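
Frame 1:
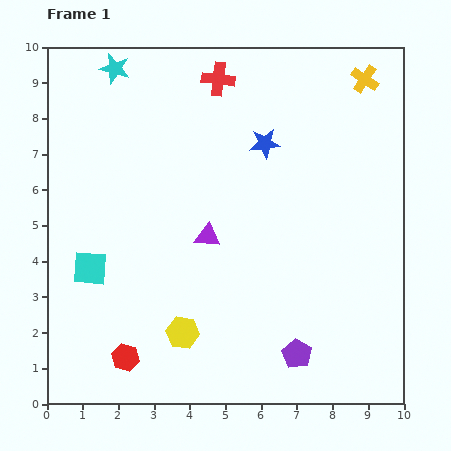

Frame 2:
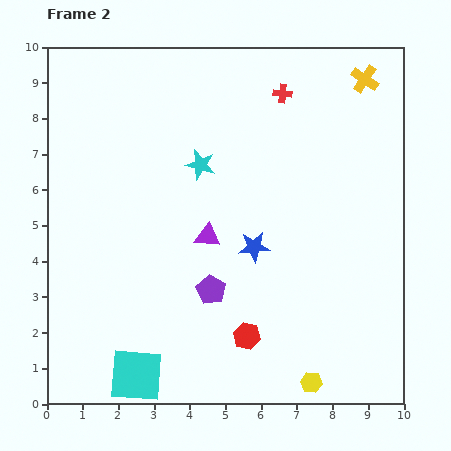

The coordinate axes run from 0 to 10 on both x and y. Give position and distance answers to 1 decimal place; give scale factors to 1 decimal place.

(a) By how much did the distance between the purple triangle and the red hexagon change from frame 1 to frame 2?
-1.1

Distance in frame 1: 4.1. Distance in frame 2: 3.0.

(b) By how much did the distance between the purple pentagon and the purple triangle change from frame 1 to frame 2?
-2.6

Distance in frame 1: 4.1. Distance in frame 2: 1.5.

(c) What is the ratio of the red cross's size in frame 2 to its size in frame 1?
0.6×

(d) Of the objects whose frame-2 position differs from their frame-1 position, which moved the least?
the red cross

(moved 1.8)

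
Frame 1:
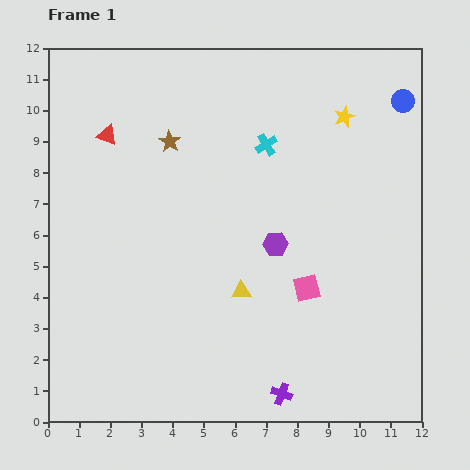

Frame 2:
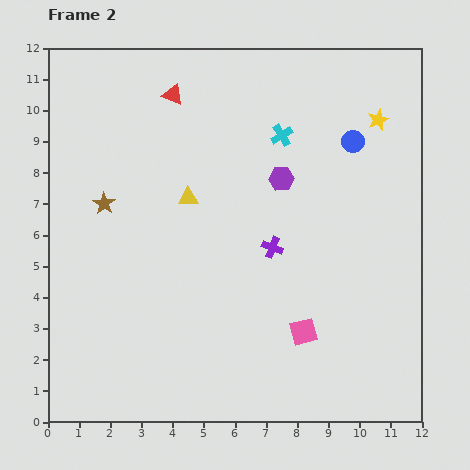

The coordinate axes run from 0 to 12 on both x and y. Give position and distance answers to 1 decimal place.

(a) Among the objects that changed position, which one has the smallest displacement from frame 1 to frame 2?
the cyan cross

(moved 0.6)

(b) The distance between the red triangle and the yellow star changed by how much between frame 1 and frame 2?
-1.0

Distance in frame 1: 7.6. Distance in frame 2: 6.6.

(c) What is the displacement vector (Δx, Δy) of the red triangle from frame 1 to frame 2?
(2.1, 1.3)

The red triangle was at (1.9, 9.2) in frame 1 and (4.0, 10.5) in frame 2.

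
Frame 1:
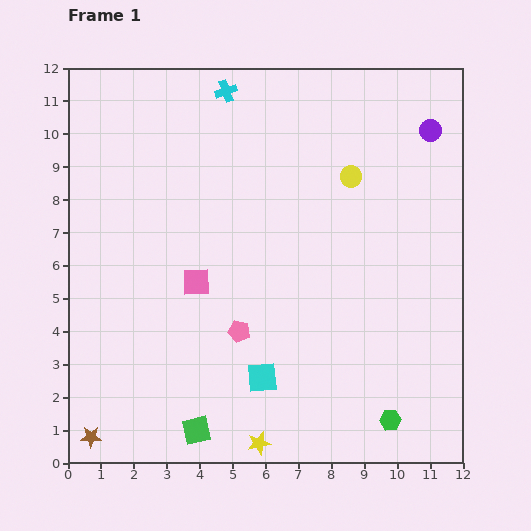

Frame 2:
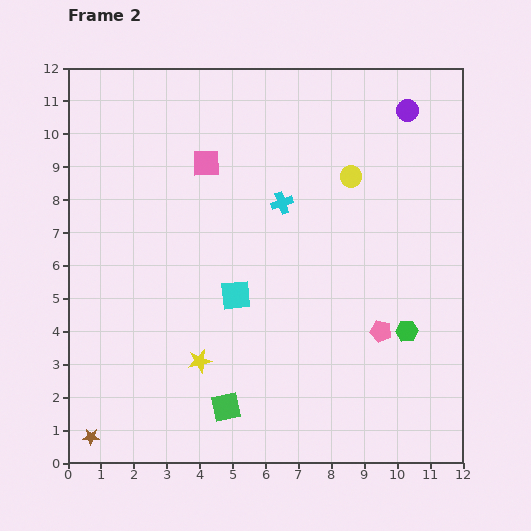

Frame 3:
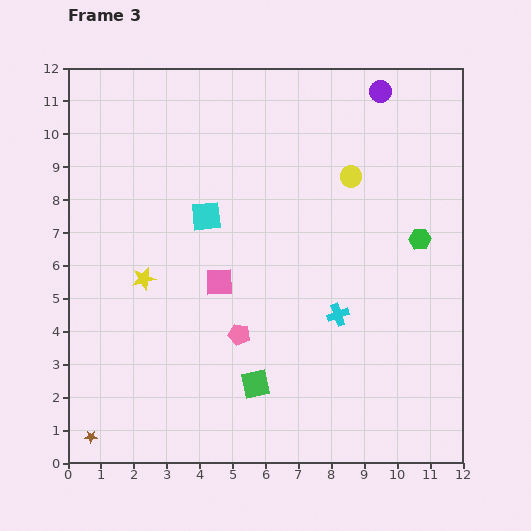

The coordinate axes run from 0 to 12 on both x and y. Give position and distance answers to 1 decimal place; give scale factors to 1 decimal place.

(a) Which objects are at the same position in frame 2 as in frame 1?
the brown star, the yellow circle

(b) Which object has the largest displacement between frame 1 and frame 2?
the pink pentagon

(moved 4.3; next 3.8)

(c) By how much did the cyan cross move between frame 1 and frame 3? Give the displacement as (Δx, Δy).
(3.4, -6.8)

The cyan cross was at (4.8, 11.3) in frame 1 and (8.2, 4.5) in frame 3.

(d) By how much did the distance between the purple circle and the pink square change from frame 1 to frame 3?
-0.9

Distance in frame 1: 8.5. Distance in frame 3: 7.6.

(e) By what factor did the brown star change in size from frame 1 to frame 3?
0.6×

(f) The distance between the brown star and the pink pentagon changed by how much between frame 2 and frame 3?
-3.9

Distance in frame 2: 9.4. Distance in frame 3: 5.5.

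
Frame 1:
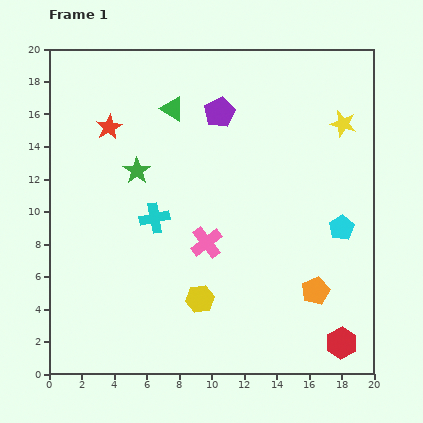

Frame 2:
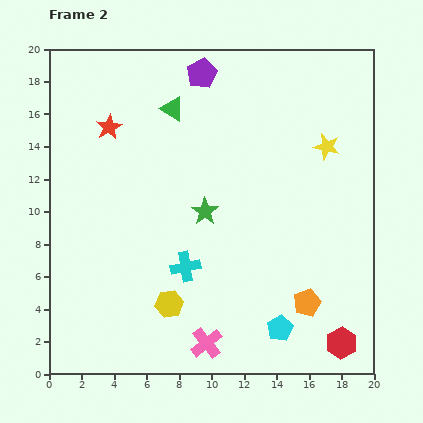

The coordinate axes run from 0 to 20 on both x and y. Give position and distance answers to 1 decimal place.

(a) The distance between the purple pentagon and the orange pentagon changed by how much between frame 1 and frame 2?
+3.0

Distance in frame 1: 12.5. Distance in frame 2: 15.5.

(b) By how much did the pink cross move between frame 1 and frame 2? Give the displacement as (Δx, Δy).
(0.0, -6.2)

The pink cross was at (9.7, 8.1) in frame 1 and (9.7, 1.9) in frame 2.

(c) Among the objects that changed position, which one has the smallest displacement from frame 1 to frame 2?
the orange pentagon

(moved 0.9)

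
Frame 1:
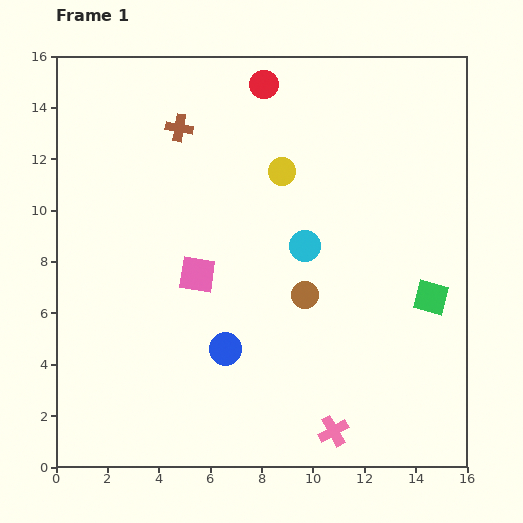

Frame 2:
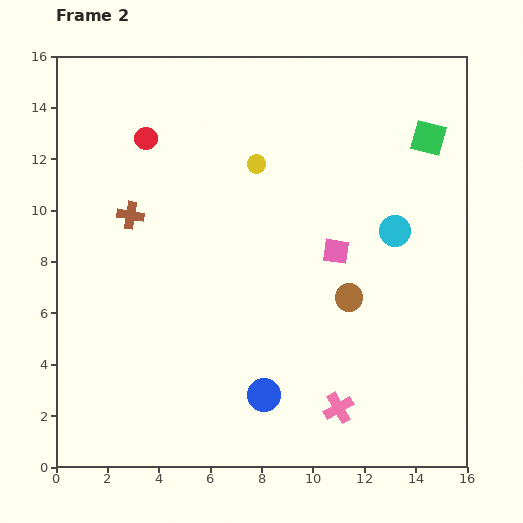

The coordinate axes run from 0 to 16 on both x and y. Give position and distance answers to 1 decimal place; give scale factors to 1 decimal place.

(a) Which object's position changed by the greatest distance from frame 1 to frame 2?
the green square

(moved 6.2; next 5.5)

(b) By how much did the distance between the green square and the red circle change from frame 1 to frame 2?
+0.5

Distance in frame 1: 10.5. Distance in frame 2: 11.0.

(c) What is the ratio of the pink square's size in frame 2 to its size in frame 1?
0.7×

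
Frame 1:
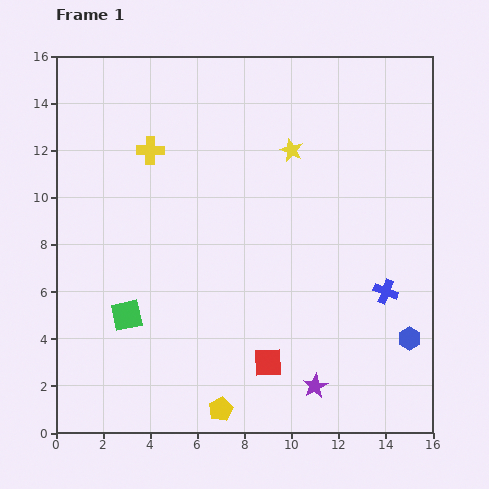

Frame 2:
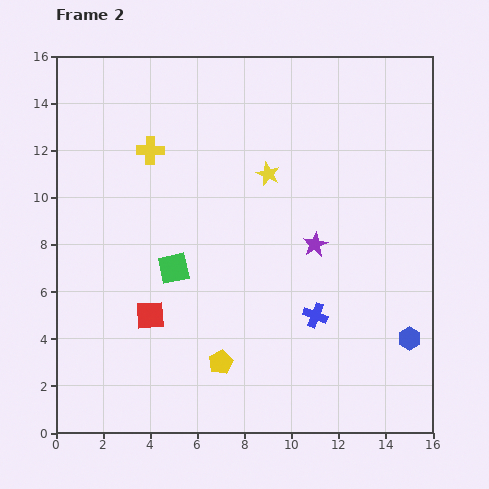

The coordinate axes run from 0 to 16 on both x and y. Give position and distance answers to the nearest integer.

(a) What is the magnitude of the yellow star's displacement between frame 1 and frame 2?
1

The yellow star moved from (10, 12) to (9, 11), a distance of √(1² + 1²) ≈ 1.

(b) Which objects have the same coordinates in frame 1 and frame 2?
the yellow cross, the blue hexagon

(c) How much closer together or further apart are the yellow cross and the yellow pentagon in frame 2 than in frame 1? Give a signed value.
-2

Distance in frame 1: 11. Distance in frame 2: 9.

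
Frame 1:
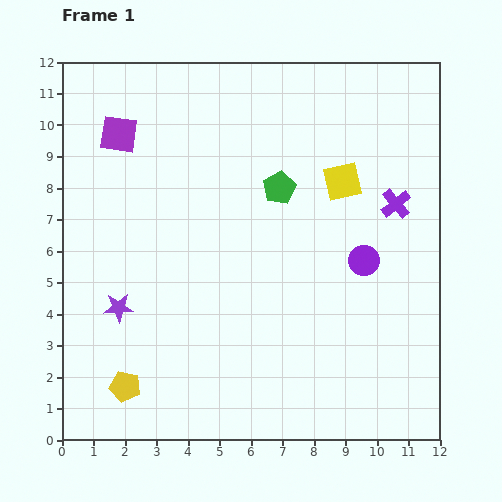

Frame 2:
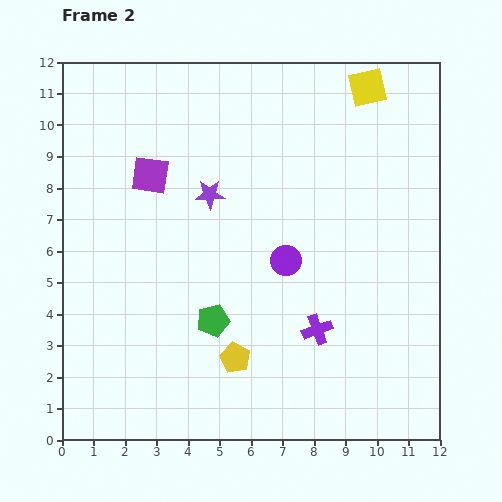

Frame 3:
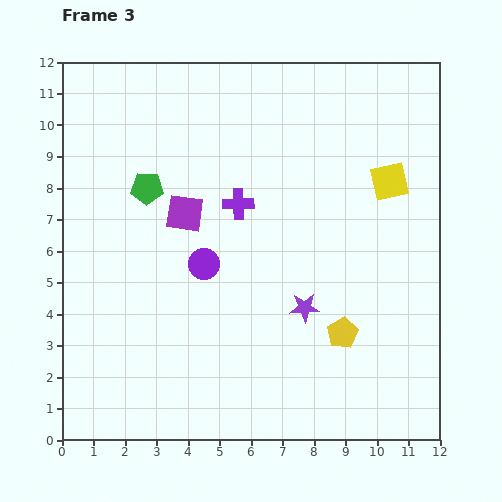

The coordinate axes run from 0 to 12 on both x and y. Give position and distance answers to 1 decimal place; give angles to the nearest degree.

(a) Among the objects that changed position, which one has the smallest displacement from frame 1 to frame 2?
the purple square

(moved 1.6)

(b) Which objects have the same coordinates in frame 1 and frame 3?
none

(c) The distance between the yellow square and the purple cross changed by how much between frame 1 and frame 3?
+3.1

Distance in frame 1: 1.8. Distance in frame 3: 4.9.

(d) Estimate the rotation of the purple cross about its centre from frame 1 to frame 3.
38° clockwise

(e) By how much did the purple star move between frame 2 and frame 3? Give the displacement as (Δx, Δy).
(3.0, -3.6)

The purple star was at (4.7, 7.8) in frame 2 and (7.7, 4.2) in frame 3.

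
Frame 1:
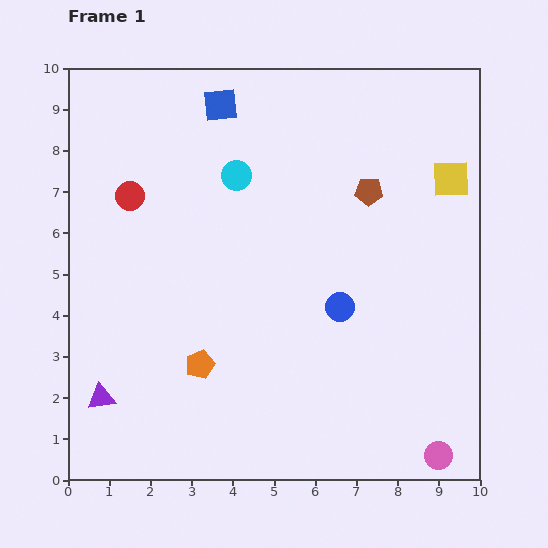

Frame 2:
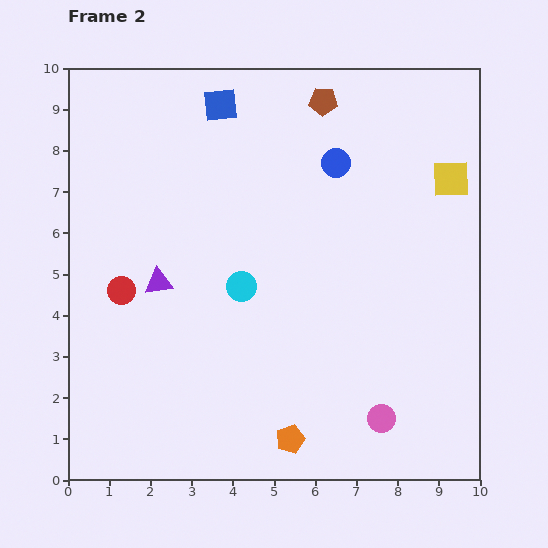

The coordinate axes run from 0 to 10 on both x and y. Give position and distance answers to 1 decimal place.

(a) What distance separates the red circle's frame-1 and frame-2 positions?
2.3

The red circle moved from (1.5, 6.9) to (1.3, 4.6), a distance of √(0.2² + 2.3²) ≈ 2.3.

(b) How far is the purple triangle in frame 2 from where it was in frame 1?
3.1

The purple triangle moved from (0.8, 2.0) to (2.2, 4.8), a distance of √(1.4² + 2.8²) ≈ 3.1.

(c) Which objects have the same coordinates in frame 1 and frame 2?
the yellow square, the blue square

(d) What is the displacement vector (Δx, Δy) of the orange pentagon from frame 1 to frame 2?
(2.2, -1.8)

The orange pentagon was at (3.2, 2.8) in frame 1 and (5.4, 1.0) in frame 2.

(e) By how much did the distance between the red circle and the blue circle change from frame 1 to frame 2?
+0.3

Distance in frame 1: 5.8. Distance in frame 2: 6.1.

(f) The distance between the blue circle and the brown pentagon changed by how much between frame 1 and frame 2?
-1.4

Distance in frame 1: 2.9. Distance in frame 2: 1.5.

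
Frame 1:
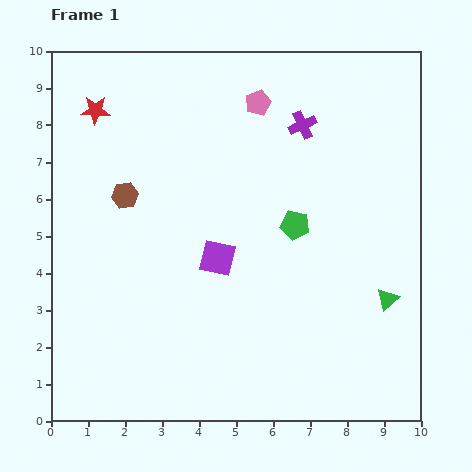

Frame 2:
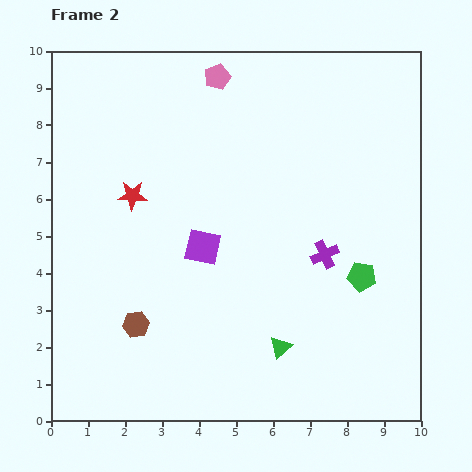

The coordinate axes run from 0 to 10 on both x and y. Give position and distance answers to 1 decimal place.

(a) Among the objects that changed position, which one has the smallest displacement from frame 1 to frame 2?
the purple square

(moved 0.5)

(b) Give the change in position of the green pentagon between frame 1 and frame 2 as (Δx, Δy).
(1.8, -1.4)

The green pentagon was at (6.6, 5.3) in frame 1 and (8.4, 3.9) in frame 2.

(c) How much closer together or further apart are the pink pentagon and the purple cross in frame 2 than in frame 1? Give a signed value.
+4.3

Distance in frame 1: 1.3. Distance in frame 2: 5.6.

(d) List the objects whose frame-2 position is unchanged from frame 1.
none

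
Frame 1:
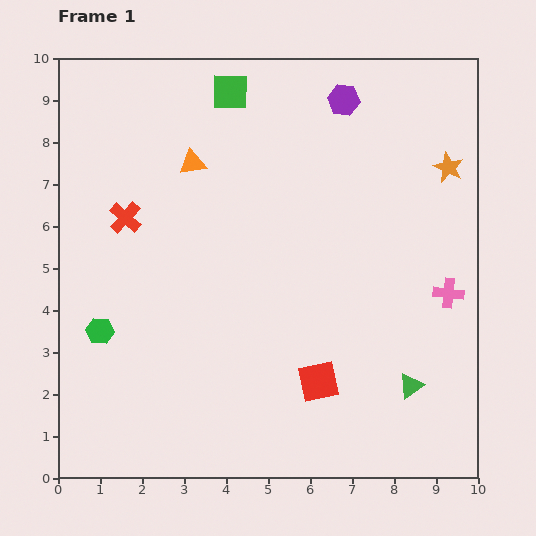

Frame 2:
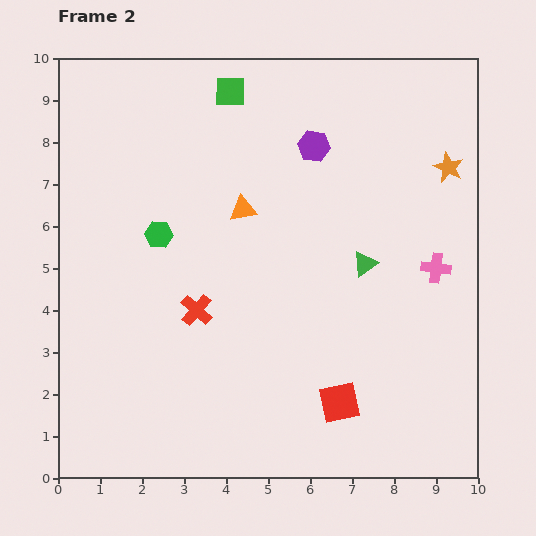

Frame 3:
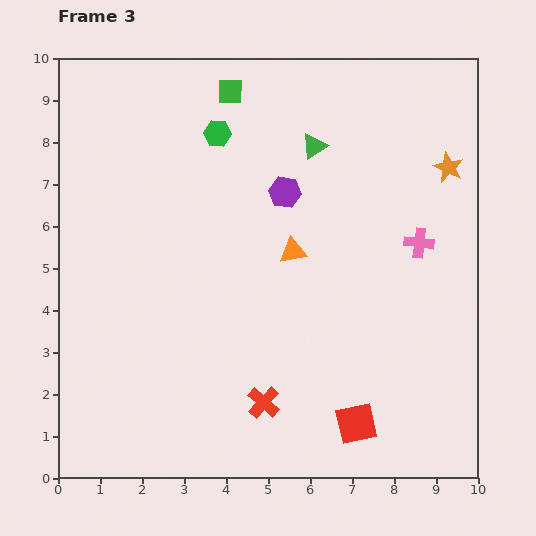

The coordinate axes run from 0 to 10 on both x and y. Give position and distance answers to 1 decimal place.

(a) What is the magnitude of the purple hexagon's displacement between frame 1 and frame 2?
1.3

The purple hexagon moved from (6.8, 9.0) to (6.1, 7.9), a distance of √(0.7² + 1.1²) ≈ 1.3.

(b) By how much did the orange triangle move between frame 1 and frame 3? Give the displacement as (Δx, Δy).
(2.4, -2.1)

The orange triangle was at (3.2, 7.5) in frame 1 and (5.6, 5.4) in frame 3.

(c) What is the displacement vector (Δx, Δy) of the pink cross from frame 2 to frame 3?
(-0.4, 0.6)

The pink cross was at (9.0, 5.0) in frame 2 and (8.6, 5.6) in frame 3.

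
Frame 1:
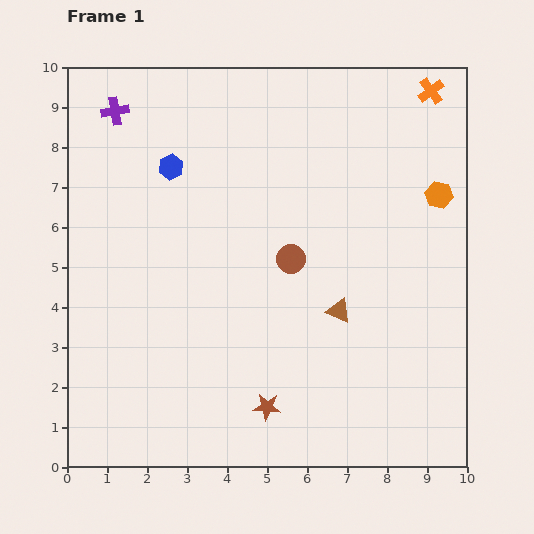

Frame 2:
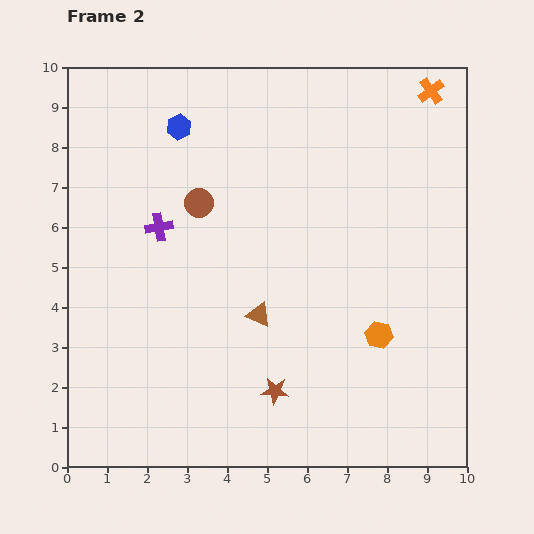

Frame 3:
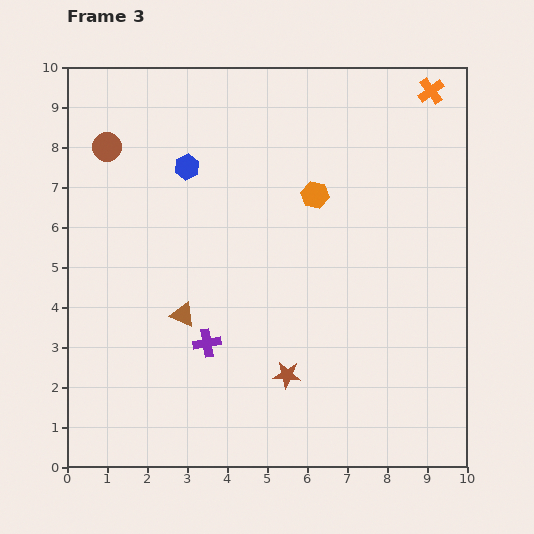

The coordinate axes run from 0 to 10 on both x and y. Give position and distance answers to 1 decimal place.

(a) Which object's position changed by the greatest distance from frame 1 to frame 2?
the orange hexagon

(moved 3.8; next 3.1)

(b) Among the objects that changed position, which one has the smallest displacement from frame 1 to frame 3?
the blue hexagon

(moved 0.4)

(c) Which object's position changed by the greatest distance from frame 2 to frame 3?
the orange hexagon

(moved 3.8; next 3.1)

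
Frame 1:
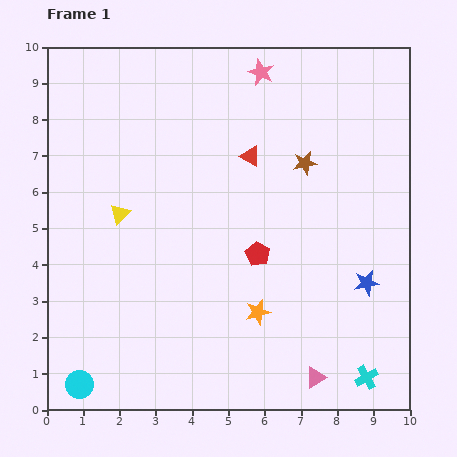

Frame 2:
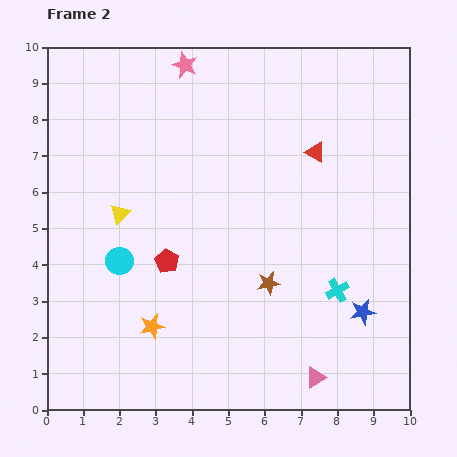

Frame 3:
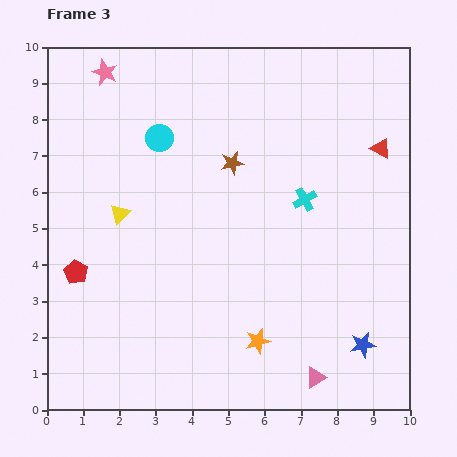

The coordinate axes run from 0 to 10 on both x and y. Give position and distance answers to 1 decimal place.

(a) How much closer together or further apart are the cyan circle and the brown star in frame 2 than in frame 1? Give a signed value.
-4.6

Distance in frame 1: 8.7. Distance in frame 2: 4.1.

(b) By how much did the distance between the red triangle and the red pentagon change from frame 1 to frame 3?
+6.4

Distance in frame 1: 2.7. Distance in frame 3: 9.1.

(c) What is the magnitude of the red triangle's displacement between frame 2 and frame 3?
1.8

The red triangle moved from (7.4, 7.1) to (9.2, 7.2), a distance of √(1.8² + 0.1²) ≈ 1.8.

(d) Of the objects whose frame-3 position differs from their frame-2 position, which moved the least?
the blue star

(moved 0.9)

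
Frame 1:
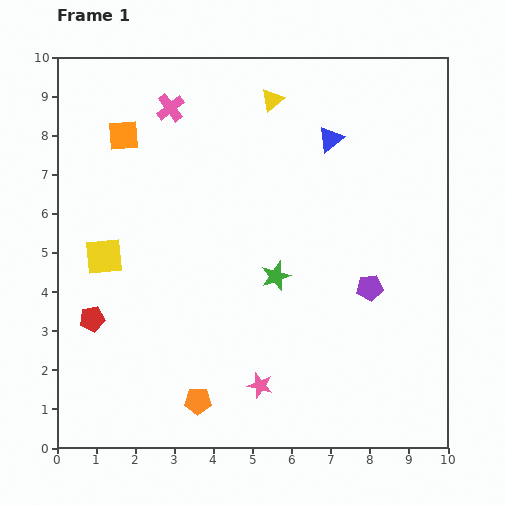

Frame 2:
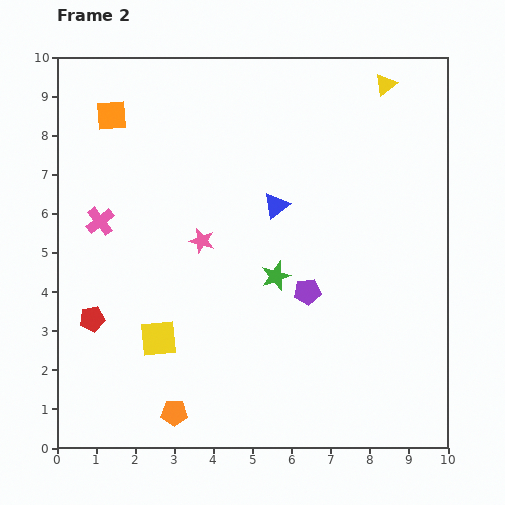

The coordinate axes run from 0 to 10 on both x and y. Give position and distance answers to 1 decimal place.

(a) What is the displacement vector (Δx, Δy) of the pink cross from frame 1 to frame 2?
(-1.8, -2.9)

The pink cross was at (2.9, 8.7) in frame 1 and (1.1, 5.8) in frame 2.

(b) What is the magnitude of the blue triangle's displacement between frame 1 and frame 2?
2.2

The blue triangle moved from (7.0, 7.9) to (5.6, 6.2), a distance of √(1.4² + 1.7²) ≈ 2.2.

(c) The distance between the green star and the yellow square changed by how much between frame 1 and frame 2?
-1.0

Distance in frame 1: 4.4. Distance in frame 2: 3.4.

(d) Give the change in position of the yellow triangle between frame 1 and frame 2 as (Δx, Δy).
(2.9, 0.4)

The yellow triangle was at (5.5, 8.9) in frame 1 and (8.4, 9.3) in frame 2.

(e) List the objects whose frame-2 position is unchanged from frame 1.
the red pentagon, the green star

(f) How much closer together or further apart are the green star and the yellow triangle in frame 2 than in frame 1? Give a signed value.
+1.1

Distance in frame 1: 4.5. Distance in frame 2: 5.6.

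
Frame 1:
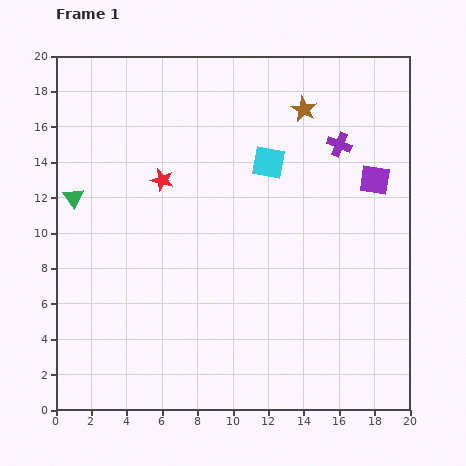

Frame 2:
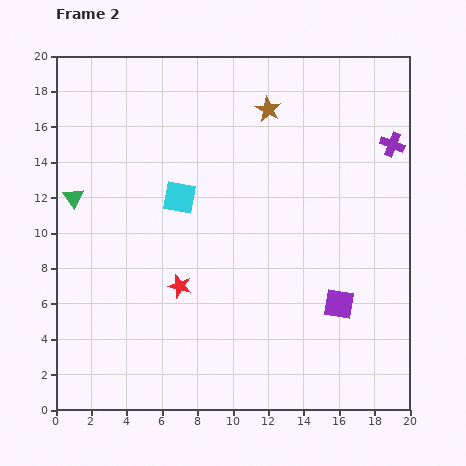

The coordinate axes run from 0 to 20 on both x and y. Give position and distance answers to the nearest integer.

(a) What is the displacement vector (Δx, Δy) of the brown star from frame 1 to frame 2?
(-2, 0)

The brown star was at (14, 17) in frame 1 and (12, 17) in frame 2.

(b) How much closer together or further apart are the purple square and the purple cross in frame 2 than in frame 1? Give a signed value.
+6

Distance in frame 1: 3. Distance in frame 2: 9.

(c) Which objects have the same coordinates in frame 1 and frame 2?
the green triangle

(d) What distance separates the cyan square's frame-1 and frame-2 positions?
5

The cyan square moved from (12, 14) to (7, 12), a distance of √(5² + 2²) ≈ 5.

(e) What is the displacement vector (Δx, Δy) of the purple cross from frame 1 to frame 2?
(3, 0)

The purple cross was at (16, 15) in frame 1 and (19, 15) in frame 2.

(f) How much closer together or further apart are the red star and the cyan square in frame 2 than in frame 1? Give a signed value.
-1

Distance in frame 1: 6. Distance in frame 2: 5.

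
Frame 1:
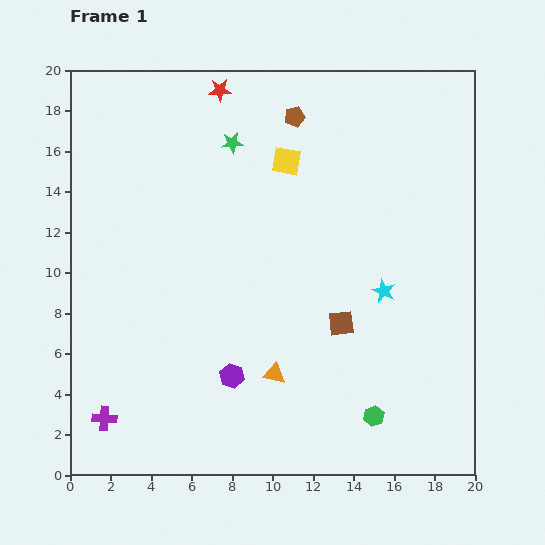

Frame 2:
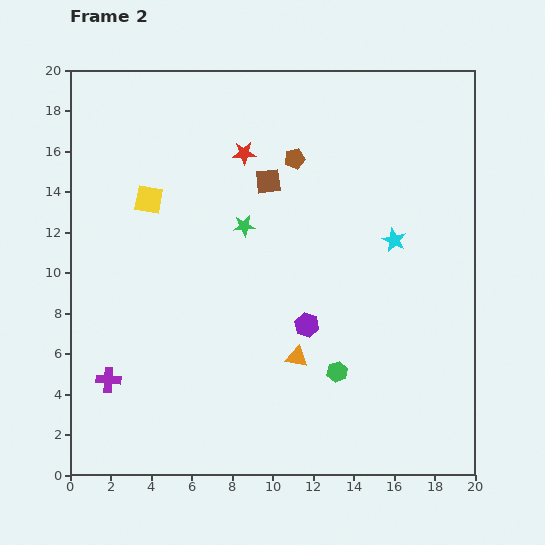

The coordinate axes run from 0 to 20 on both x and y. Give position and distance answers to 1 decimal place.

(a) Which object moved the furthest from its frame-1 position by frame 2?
the brown square

(moved 7.9; next 7.1)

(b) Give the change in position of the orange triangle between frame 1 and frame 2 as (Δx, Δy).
(1.1, 0.8)

The orange triangle was at (10.1, 5.0) in frame 1 and (11.2, 5.8) in frame 2.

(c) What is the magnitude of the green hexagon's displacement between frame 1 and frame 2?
2.8

The green hexagon moved from (15.0, 2.9) to (13.2, 5.1), a distance of √(1.8² + 2.2²) ≈ 2.8.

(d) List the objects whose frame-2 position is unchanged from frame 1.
none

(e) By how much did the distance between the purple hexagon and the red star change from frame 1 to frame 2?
-5.1

Distance in frame 1: 14.1. Distance in frame 2: 9.0.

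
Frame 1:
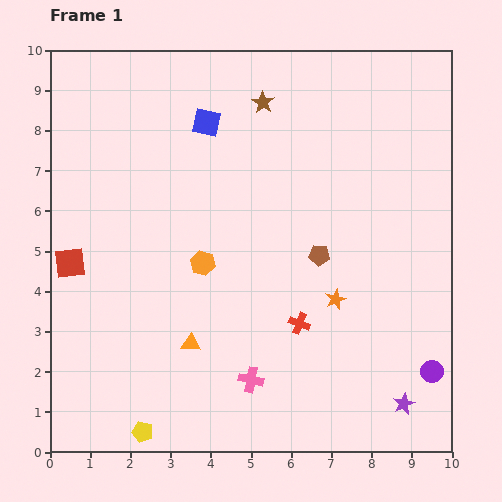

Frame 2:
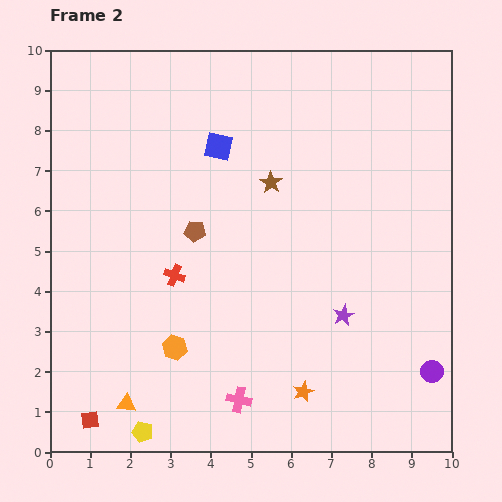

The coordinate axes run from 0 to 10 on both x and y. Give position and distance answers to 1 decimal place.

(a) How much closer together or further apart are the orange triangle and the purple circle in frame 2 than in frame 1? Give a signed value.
+1.6

Distance in frame 1: 6.0. Distance in frame 2: 7.6.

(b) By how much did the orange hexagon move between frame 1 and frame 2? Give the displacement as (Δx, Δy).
(-0.7, -2.1)

The orange hexagon was at (3.8, 4.7) in frame 1 and (3.1, 2.6) in frame 2.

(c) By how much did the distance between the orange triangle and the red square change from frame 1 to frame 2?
-2.6

Distance in frame 1: 3.6. Distance in frame 2: 1.0.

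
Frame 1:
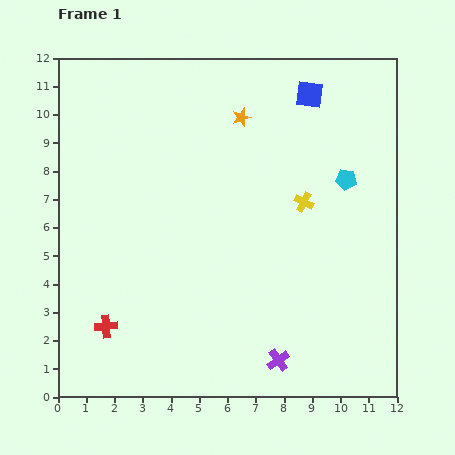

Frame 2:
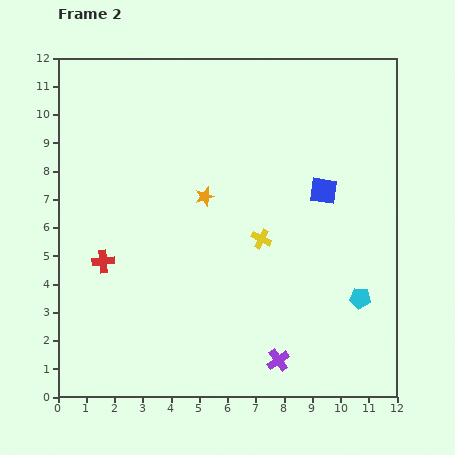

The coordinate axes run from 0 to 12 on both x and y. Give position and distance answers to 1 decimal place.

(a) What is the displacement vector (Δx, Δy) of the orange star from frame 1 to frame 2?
(-1.3, -2.8)

The orange star was at (6.5, 9.9) in frame 1 and (5.2, 7.1) in frame 2.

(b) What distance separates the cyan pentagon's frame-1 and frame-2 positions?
4.2

The cyan pentagon moved from (10.2, 7.7) to (10.7, 3.5), a distance of √(0.5² + 4.2²) ≈ 4.2.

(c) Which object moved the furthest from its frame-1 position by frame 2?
the cyan pentagon

(moved 4.2; next 3.4)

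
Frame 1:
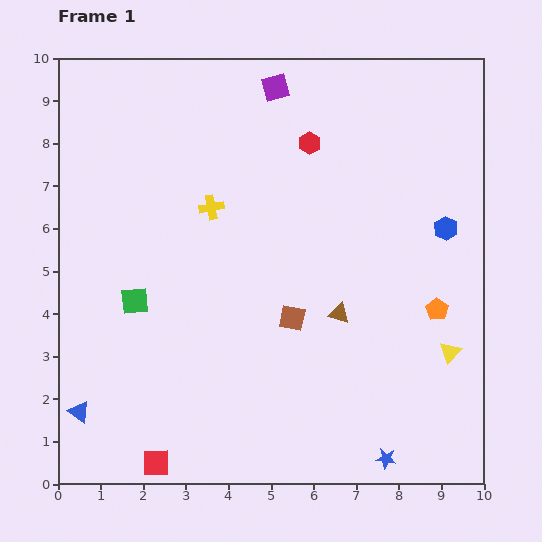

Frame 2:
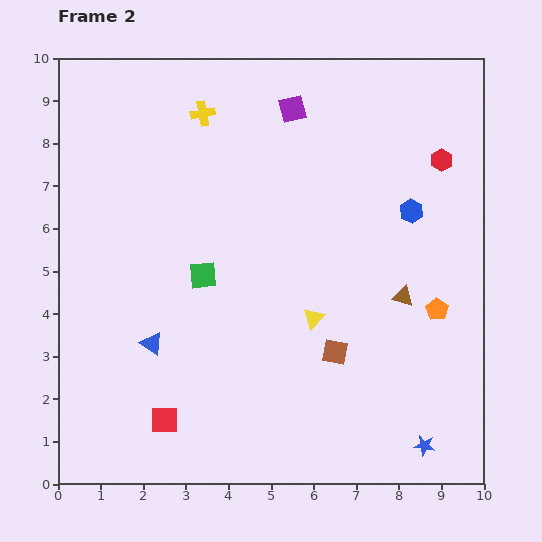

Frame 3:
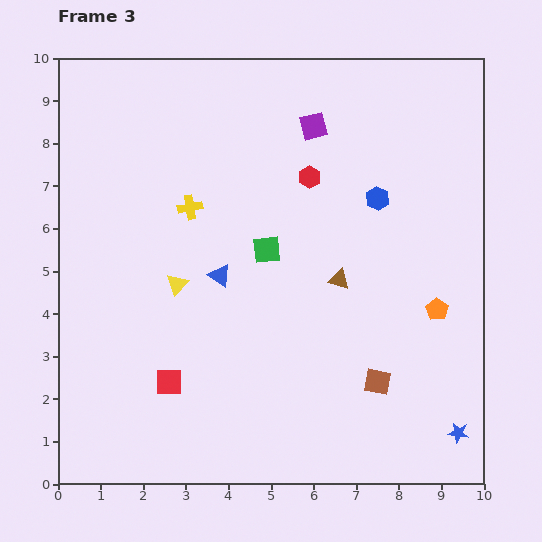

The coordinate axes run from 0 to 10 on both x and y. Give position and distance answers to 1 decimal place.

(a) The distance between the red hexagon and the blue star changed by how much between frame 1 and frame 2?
-0.9

Distance in frame 1: 7.6. Distance in frame 2: 6.7.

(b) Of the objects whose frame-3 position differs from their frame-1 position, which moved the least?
the yellow cross

(moved 0.5)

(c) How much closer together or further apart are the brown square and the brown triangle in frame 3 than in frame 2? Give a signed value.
+0.5

Distance in frame 2: 2.1. Distance in frame 3: 2.6.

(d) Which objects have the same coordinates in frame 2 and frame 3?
the orange pentagon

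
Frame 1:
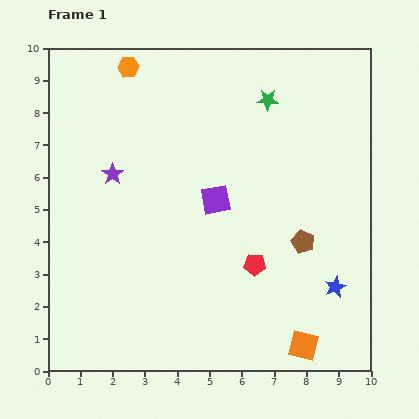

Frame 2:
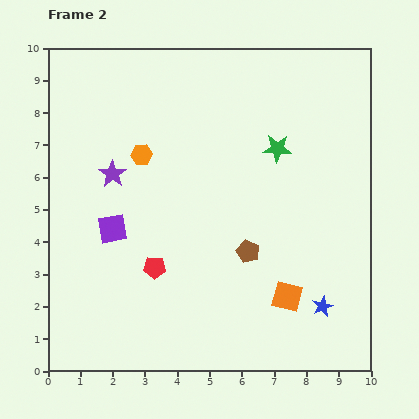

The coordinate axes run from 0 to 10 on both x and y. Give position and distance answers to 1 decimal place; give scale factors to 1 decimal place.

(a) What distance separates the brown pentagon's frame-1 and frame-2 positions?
1.7

The brown pentagon moved from (7.9, 4.0) to (6.2, 3.7), a distance of √(1.7² + 0.3²) ≈ 1.7.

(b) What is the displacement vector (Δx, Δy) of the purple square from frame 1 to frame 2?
(-3.2, -0.9)

The purple square was at (5.2, 5.3) in frame 1 and (2.0, 4.4) in frame 2.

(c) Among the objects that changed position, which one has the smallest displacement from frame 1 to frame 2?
the blue star

(moved 0.7)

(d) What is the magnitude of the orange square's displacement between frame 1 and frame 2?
1.6

The orange square moved from (7.9, 0.8) to (7.4, 2.3), a distance of √(0.5² + 1.5²) ≈ 1.6.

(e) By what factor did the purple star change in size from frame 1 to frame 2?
1.3×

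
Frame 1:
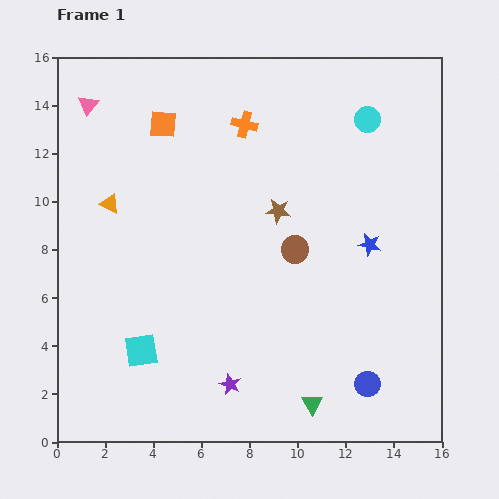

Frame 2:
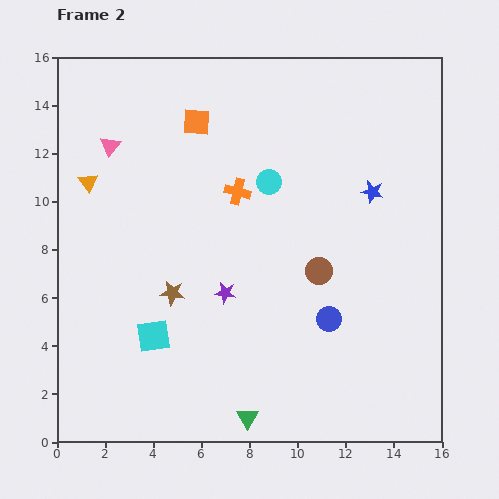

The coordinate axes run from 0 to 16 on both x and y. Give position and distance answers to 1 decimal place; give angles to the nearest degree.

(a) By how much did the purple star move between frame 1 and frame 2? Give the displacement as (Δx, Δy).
(-0.2, 3.8)

The purple star was at (7.2, 2.4) in frame 1 and (7.0, 6.2) in frame 2.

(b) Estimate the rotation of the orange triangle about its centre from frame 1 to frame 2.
31° clockwise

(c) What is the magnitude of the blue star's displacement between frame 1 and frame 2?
2.2

The blue star moved from (13.0, 8.2) to (13.1, 10.4), a distance of √(0.1² + 2.2²) ≈ 2.2.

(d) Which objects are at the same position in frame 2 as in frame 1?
none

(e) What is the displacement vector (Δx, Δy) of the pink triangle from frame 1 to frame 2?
(0.9, -1.7)

The pink triangle was at (1.3, 14.0) in frame 1 and (2.2, 12.3) in frame 2.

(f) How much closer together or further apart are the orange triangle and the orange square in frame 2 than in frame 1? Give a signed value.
+1.1

Distance in frame 1: 4.0. Distance in frame 2: 5.1.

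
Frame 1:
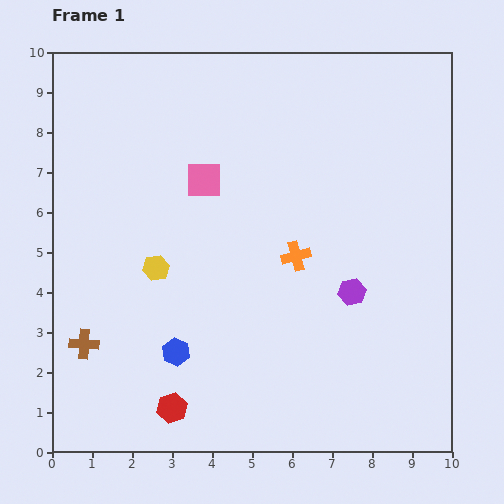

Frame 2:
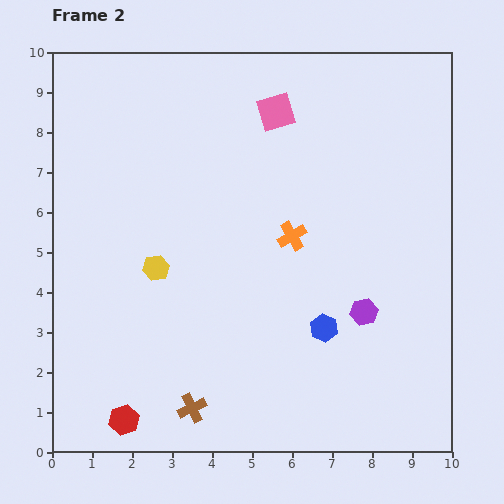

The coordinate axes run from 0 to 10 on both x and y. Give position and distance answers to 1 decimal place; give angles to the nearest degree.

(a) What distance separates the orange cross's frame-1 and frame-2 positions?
0.5

The orange cross moved from (6.1, 4.9) to (6.0, 5.4), a distance of √(0.1² + 0.5²) ≈ 0.5.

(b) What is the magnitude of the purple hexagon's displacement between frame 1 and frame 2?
0.6

The purple hexagon moved from (7.5, 4.0) to (7.8, 3.5), a distance of √(0.3² + 0.5²) ≈ 0.6.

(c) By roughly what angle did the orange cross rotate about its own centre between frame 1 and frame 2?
16° counter-clockwise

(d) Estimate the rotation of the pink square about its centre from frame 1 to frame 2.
16° counter-clockwise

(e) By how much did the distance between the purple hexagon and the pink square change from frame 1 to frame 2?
+0.9

Distance in frame 1: 4.6. Distance in frame 2: 5.5.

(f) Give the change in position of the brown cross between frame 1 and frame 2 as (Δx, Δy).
(2.7, -1.6)

The brown cross was at (0.8, 2.7) in frame 1 and (3.5, 1.1) in frame 2.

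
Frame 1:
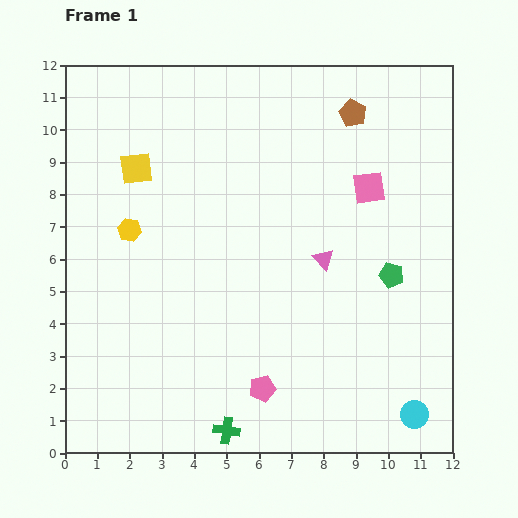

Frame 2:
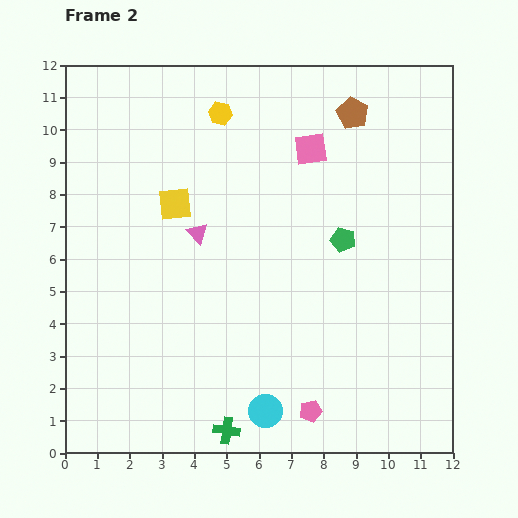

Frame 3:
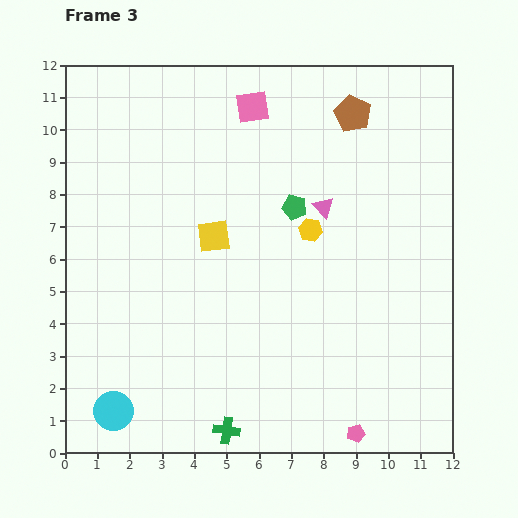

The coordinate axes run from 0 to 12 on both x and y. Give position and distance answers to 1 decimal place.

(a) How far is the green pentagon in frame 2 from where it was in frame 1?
1.9

The green pentagon moved from (10.1, 5.5) to (8.6, 6.6), a distance of √(1.5² + 1.1²) ≈ 1.9.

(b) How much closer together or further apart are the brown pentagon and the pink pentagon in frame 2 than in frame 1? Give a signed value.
+0.4

Distance in frame 1: 8.9. Distance in frame 2: 9.3.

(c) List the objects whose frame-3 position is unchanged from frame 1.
the green cross, the brown pentagon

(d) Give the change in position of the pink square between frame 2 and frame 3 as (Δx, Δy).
(-1.8, 1.3)

The pink square was at (7.6, 9.4) in frame 2 and (5.8, 10.7) in frame 3.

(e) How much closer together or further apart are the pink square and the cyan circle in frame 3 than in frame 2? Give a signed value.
+2.1

Distance in frame 2: 8.2. Distance in frame 3: 10.3.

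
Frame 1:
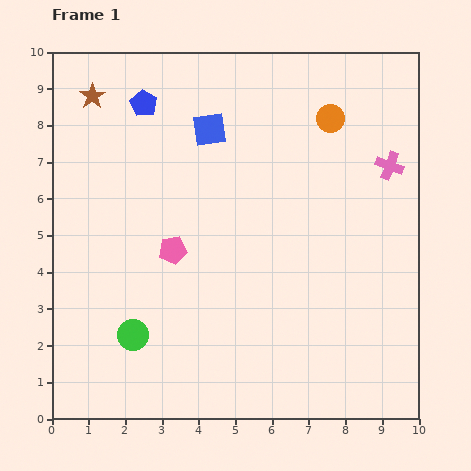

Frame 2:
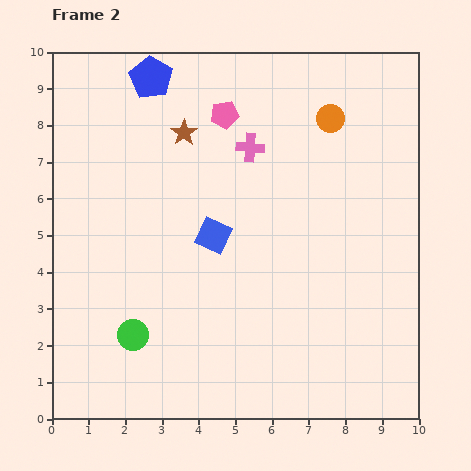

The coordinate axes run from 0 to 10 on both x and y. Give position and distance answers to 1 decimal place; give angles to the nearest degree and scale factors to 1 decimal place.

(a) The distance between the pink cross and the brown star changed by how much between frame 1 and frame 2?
-6.5

Distance in frame 1: 8.3. Distance in frame 2: 1.8.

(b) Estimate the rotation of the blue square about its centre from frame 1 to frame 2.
33° clockwise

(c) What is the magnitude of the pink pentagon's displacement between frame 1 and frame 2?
4.0

The pink pentagon moved from (3.3, 4.6) to (4.7, 8.3), a distance of √(1.4² + 3.7²) ≈ 4.0.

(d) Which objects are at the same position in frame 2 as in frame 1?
the green circle, the orange circle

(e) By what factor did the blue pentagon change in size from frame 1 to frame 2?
1.6×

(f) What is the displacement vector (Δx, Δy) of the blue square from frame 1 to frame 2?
(0.1, -2.9)

The blue square was at (4.3, 7.9) in frame 1 and (4.4, 5.0) in frame 2.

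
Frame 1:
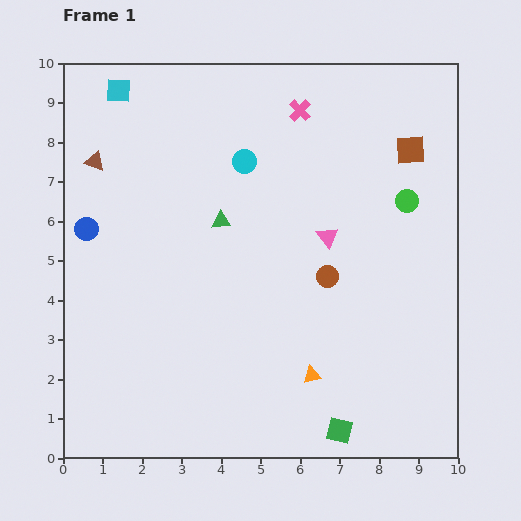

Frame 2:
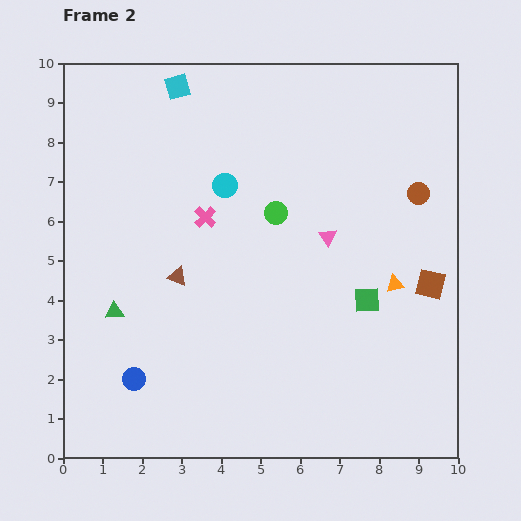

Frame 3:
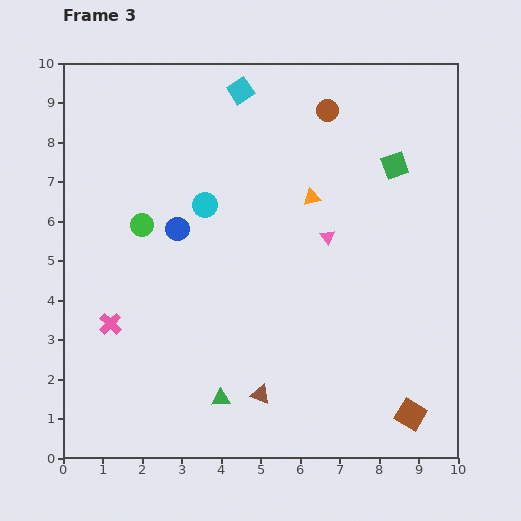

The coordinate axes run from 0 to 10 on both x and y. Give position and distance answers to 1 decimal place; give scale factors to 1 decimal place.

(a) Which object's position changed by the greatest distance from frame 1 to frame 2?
the blue circle

(moved 4.0; next 3.6)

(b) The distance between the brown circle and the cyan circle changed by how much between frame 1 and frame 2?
+1.3

Distance in frame 1: 3.6. Distance in frame 2: 4.9.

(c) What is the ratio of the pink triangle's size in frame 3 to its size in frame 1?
0.7×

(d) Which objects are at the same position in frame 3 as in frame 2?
the pink triangle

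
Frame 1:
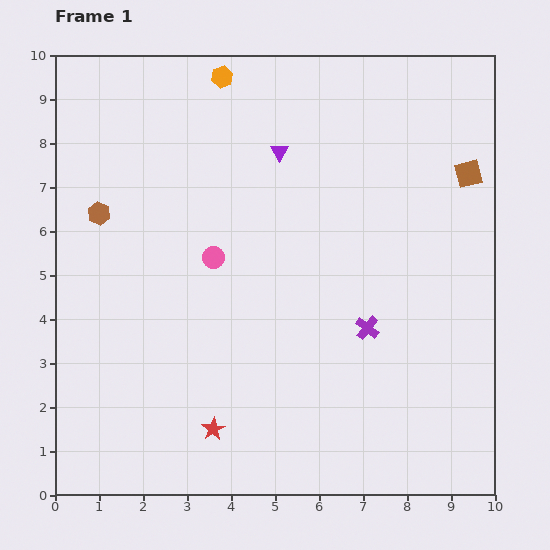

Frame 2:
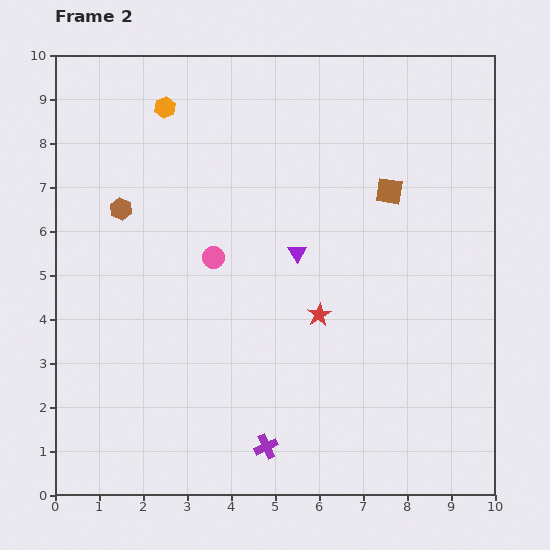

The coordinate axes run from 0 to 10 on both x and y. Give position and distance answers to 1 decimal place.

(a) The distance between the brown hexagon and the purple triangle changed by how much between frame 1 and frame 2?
-0.2

Distance in frame 1: 4.3. Distance in frame 2: 4.1.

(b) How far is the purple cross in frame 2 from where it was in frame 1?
3.5

The purple cross moved from (7.1, 3.8) to (4.8, 1.1), a distance of √(2.3² + 2.7²) ≈ 3.5.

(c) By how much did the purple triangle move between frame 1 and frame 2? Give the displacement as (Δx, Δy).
(0.4, -2.3)

The purple triangle was at (5.1, 7.8) in frame 1 and (5.5, 5.5) in frame 2.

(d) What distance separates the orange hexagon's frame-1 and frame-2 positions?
1.5

The orange hexagon moved from (3.8, 9.5) to (2.5, 8.8), a distance of √(1.3² + 0.7²) ≈ 1.5.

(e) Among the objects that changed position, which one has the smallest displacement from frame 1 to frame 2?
the brown hexagon

(moved 0.5)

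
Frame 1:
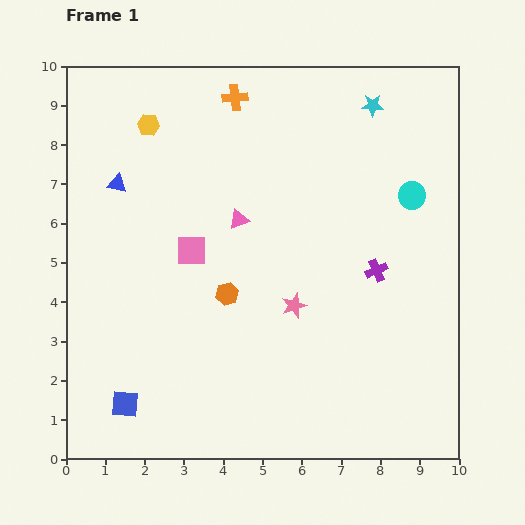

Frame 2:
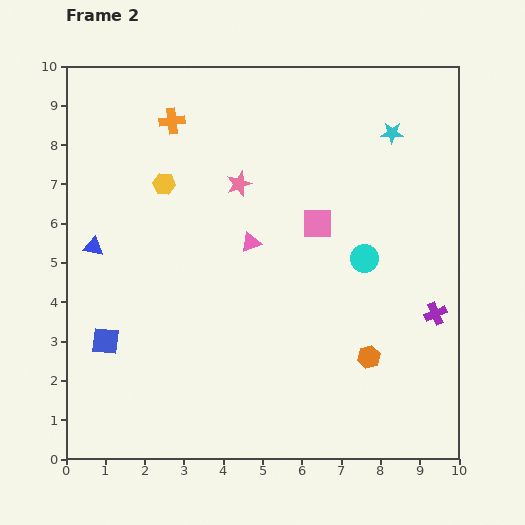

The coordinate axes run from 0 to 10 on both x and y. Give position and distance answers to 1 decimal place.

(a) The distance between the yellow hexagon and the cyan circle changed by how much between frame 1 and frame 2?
-1.5

Distance in frame 1: 6.9. Distance in frame 2: 5.4.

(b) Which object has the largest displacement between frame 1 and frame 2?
the orange hexagon

(moved 3.9; next 3.4)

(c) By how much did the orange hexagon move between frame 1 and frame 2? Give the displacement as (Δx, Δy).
(3.6, -1.6)

The orange hexagon was at (4.1, 4.2) in frame 1 and (7.7, 2.6) in frame 2.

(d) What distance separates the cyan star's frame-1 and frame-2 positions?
0.9

The cyan star moved from (7.8, 9.0) to (8.3, 8.3), a distance of √(0.5² + 0.7²) ≈ 0.9.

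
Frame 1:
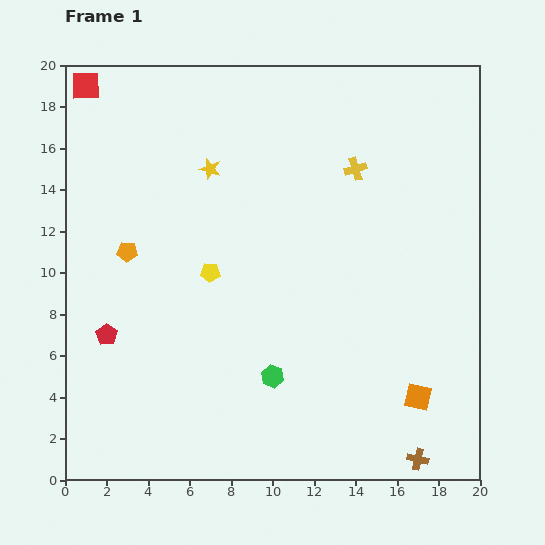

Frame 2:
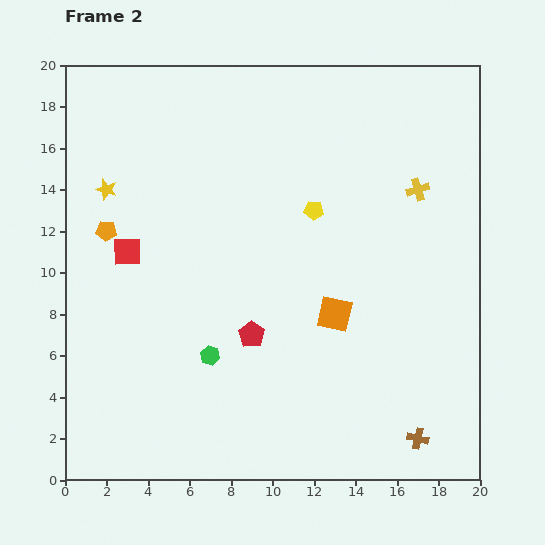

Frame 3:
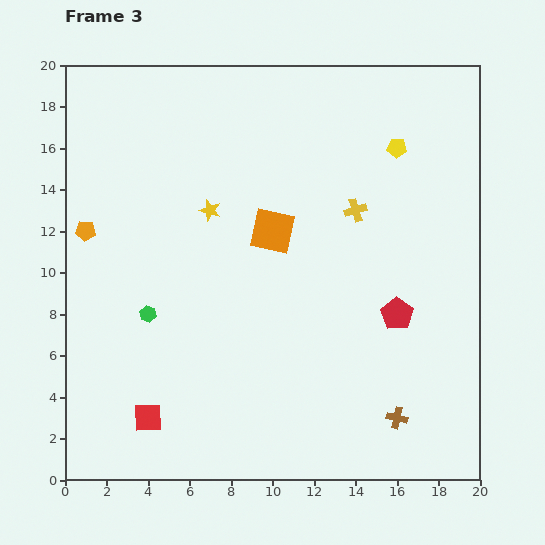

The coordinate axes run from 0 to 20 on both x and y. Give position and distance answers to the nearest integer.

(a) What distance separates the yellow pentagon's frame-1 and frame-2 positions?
6

The yellow pentagon moved from (7, 10) to (12, 13), a distance of √(5² + 3²) ≈ 6.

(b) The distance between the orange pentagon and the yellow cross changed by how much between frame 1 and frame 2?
+3

Distance in frame 1: 12. Distance in frame 2: 15.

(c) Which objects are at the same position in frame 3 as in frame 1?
none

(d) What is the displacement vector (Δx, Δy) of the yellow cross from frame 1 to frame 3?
(0, -2)

The yellow cross was at (14, 15) in frame 1 and (14, 13) in frame 3.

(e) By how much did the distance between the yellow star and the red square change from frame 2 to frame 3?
+7

Distance in frame 2: 3. Distance in frame 3: 10.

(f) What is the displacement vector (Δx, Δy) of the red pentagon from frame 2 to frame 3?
(7, 1)

The red pentagon was at (9, 7) in frame 2 and (16, 8) in frame 3.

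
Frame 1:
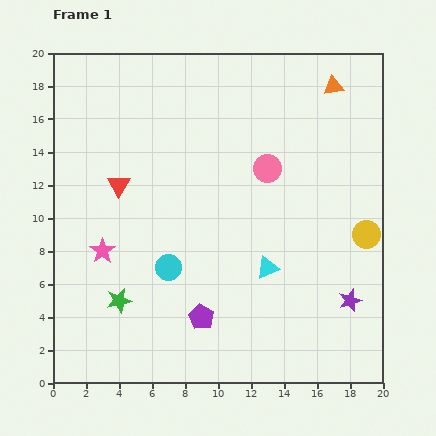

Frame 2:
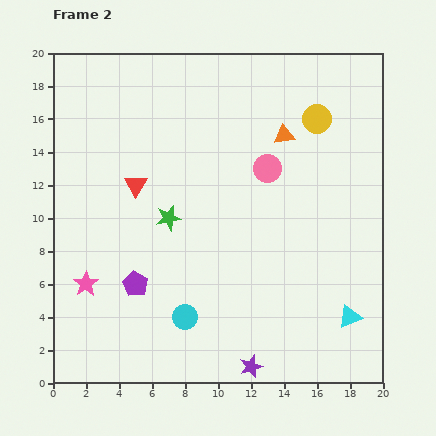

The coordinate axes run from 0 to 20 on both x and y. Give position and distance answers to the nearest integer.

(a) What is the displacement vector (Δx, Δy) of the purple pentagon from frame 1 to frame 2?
(-4, 2)

The purple pentagon was at (9, 4) in frame 1 and (5, 6) in frame 2.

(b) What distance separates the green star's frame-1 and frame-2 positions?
6

The green star moved from (4, 5) to (7, 10), a distance of √(3² + 5²) ≈ 6.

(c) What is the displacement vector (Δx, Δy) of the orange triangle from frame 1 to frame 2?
(-3, -3)

The orange triangle was at (17, 18) in frame 1 and (14, 15) in frame 2.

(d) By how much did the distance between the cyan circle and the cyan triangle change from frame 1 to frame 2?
+4

Distance in frame 1: 6. Distance in frame 2: 10.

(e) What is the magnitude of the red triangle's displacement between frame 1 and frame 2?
1

The red triangle moved from (4, 12) to (5, 12), a distance of √(1² + 0²) ≈ 1.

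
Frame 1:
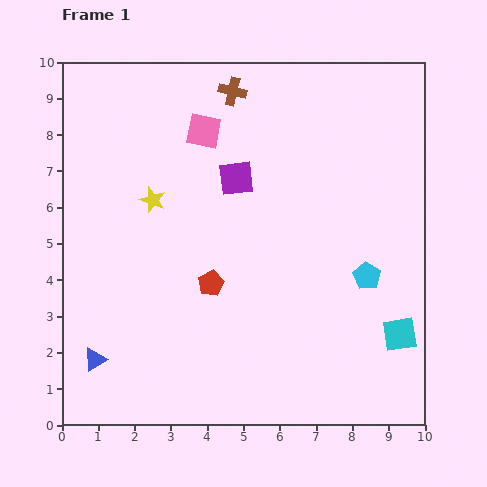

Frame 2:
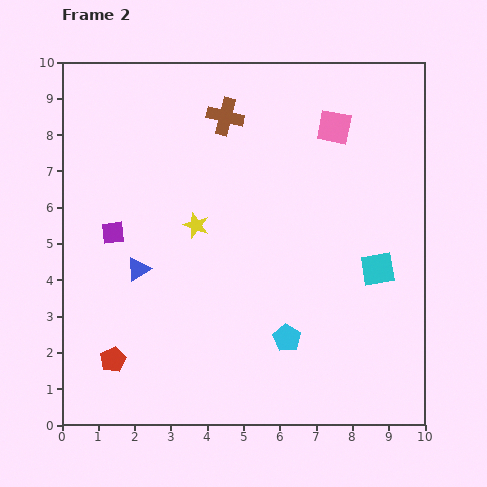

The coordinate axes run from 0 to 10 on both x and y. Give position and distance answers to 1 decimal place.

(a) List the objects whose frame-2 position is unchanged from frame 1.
none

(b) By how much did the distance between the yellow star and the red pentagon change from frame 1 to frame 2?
+1.6

Distance in frame 1: 2.8. Distance in frame 2: 4.4.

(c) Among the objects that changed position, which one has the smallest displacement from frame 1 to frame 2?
the brown cross

(moved 0.7)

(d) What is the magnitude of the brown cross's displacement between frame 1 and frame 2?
0.7

The brown cross moved from (4.7, 9.2) to (4.5, 8.5), a distance of √(0.2² + 0.7²) ≈ 0.7.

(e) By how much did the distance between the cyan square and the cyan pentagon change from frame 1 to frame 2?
+1.3

Distance in frame 1: 1.8. Distance in frame 2: 3.1.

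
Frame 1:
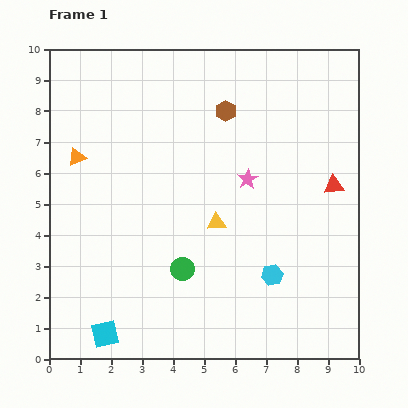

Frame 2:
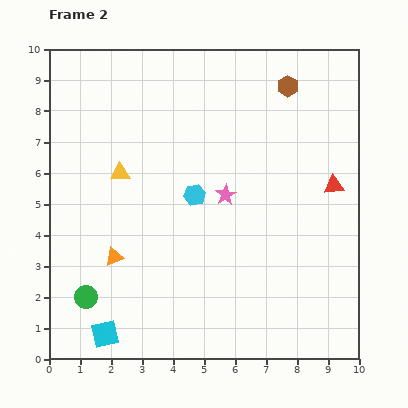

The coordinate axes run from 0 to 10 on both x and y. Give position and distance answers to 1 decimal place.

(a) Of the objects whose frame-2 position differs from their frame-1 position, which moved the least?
the pink star

(moved 0.9)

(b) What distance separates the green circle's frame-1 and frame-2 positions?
3.2

The green circle moved from (4.3, 2.9) to (1.2, 2.0), a distance of √(3.1² + 0.9²) ≈ 3.2.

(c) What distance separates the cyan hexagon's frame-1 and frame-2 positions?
3.6

The cyan hexagon moved from (7.2, 2.7) to (4.7, 5.3), a distance of √(2.5² + 2.6²) ≈ 3.6.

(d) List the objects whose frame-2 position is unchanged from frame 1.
the cyan square, the red triangle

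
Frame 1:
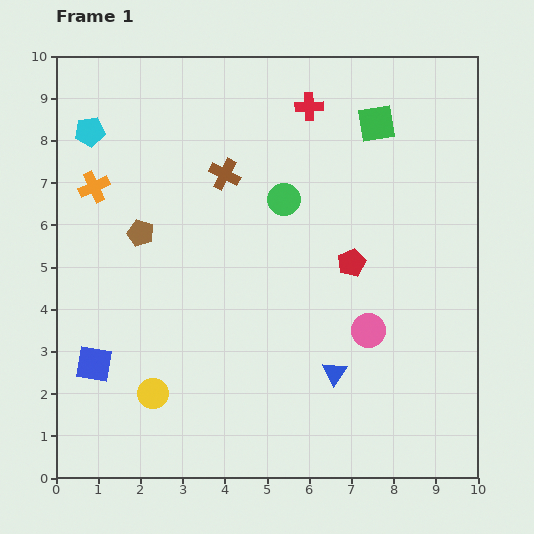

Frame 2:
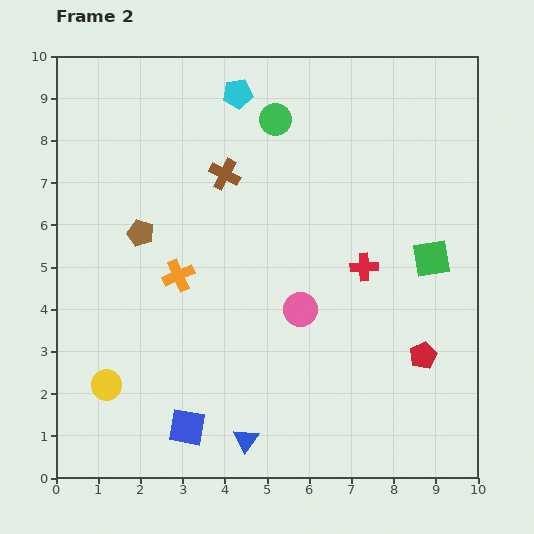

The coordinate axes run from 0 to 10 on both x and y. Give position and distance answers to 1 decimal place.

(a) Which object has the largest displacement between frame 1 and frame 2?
the red cross

(moved 4.0; next 3.6)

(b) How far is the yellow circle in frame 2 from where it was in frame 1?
1.1

The yellow circle moved from (2.3, 2.0) to (1.2, 2.2), a distance of √(1.1² + 0.2²) ≈ 1.1.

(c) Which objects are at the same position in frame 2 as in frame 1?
the brown cross, the brown pentagon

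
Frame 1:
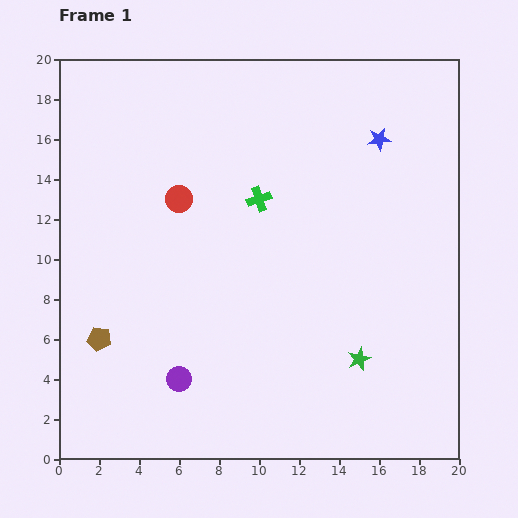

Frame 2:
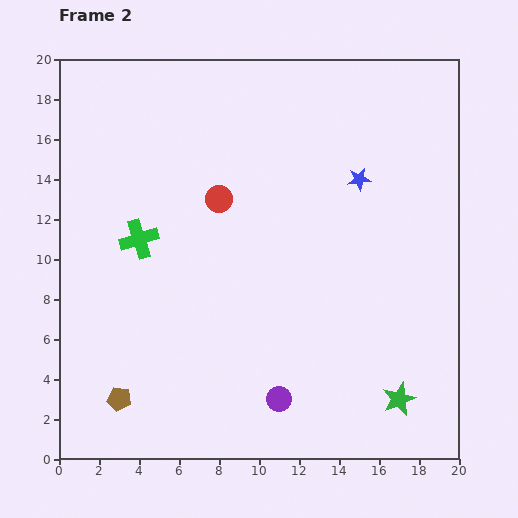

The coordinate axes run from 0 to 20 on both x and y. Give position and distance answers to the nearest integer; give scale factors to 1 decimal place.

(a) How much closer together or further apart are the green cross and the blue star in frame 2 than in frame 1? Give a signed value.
+4

Distance in frame 1: 7. Distance in frame 2: 11.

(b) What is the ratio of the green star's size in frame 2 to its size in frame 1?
1.5×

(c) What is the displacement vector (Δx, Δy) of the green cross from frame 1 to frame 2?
(-6, -2)

The green cross was at (10, 13) in frame 1 and (4, 11) in frame 2.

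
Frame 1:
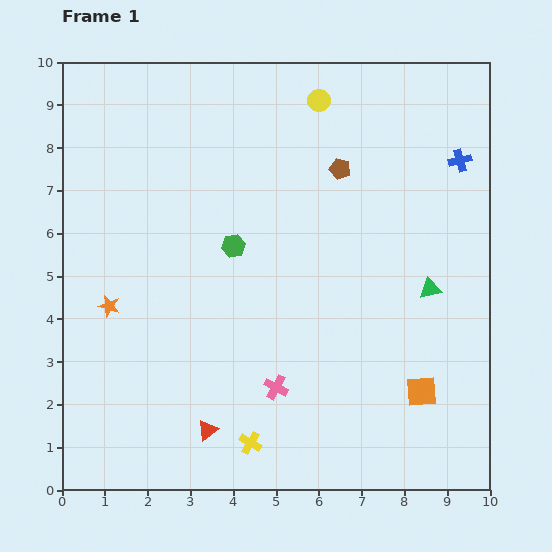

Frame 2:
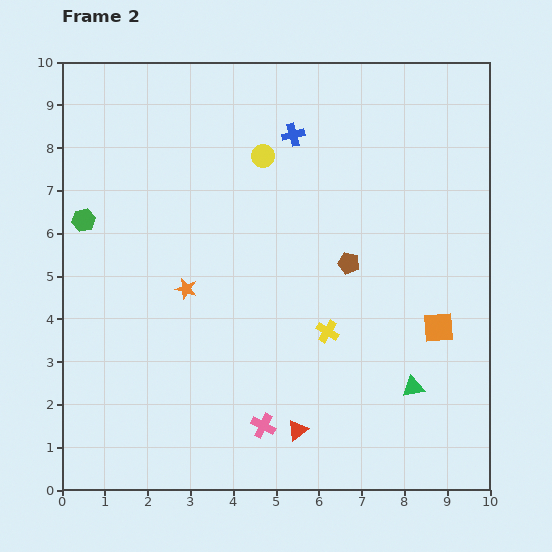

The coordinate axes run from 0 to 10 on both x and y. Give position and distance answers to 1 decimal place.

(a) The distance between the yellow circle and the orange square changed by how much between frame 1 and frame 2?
-1.5

Distance in frame 1: 7.2. Distance in frame 2: 5.7.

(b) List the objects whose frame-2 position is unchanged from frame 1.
none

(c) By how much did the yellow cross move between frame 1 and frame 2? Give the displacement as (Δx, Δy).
(1.8, 2.6)

The yellow cross was at (4.4, 1.1) in frame 1 and (6.2, 3.7) in frame 2.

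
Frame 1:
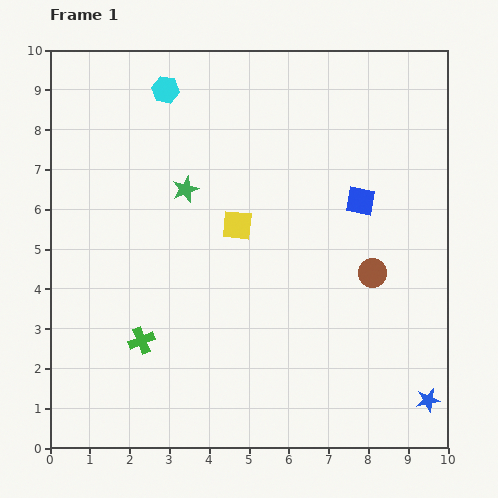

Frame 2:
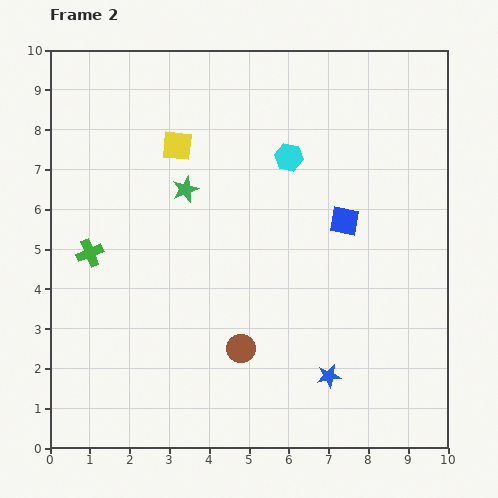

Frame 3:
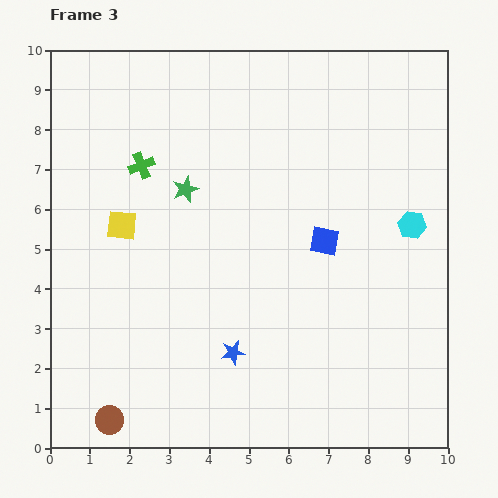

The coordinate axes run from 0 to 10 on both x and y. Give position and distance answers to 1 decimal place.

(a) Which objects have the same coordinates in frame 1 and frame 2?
the green star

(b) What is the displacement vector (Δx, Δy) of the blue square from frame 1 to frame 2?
(-0.4, -0.5)

The blue square was at (7.8, 6.2) in frame 1 and (7.4, 5.7) in frame 2.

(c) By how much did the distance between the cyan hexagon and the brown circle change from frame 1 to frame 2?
-2.0

Distance in frame 1: 6.9. Distance in frame 2: 4.9.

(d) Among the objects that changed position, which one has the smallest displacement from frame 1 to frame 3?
the blue square

(moved 1.3)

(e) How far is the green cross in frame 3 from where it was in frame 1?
4.4

The green cross moved from (2.3, 2.7) to (2.3, 7.1), a distance of √(0.0² + 4.4²) ≈ 4.4.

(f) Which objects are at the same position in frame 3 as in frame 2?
the green star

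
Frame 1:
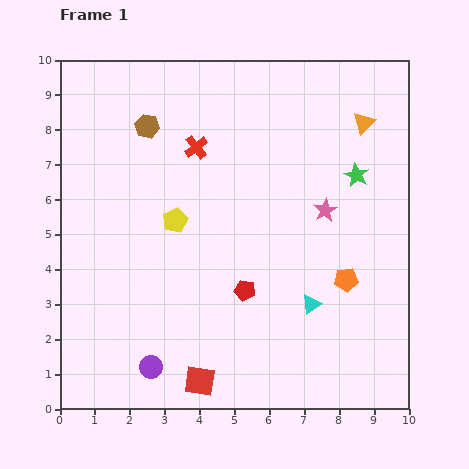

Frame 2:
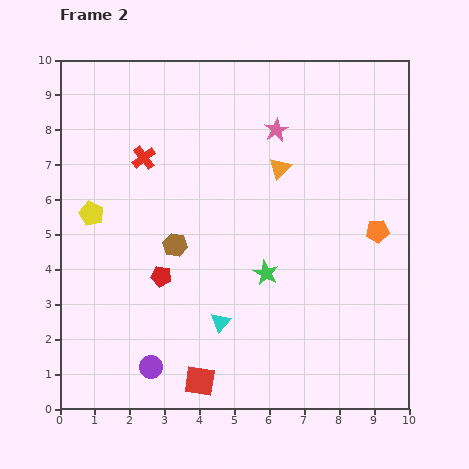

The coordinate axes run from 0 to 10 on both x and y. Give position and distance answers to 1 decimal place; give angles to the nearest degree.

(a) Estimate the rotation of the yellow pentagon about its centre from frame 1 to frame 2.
23° counter-clockwise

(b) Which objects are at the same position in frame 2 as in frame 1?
the red square, the purple circle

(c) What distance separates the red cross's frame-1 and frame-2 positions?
1.5

The red cross moved from (3.9, 7.5) to (2.4, 7.2), a distance of √(1.5² + 0.3²) ≈ 1.5.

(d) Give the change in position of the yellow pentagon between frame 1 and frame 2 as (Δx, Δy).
(-2.4, 0.2)

The yellow pentagon was at (3.3, 5.4) in frame 1 and (0.9, 5.6) in frame 2.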